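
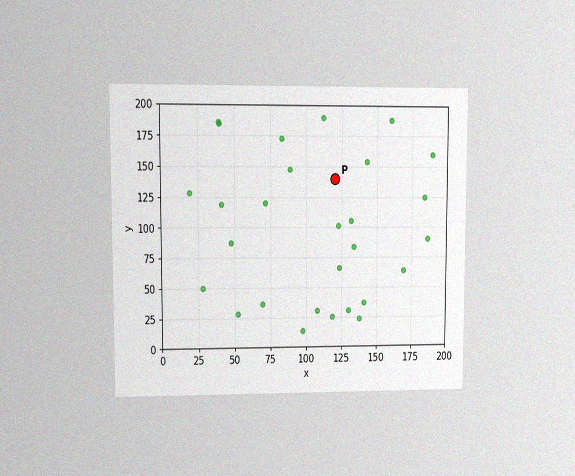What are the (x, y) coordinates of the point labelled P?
(120, 140)

The chart is viewed at a slight angle, with some photo noise. Following the gridlines from P to each axis, P sits at (120, 140).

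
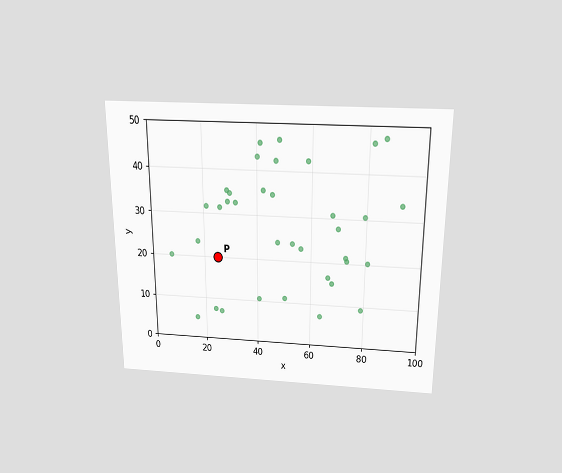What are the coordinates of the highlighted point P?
The chart is viewed slightly from above. Following the gridlines from P to each axis, P sits at (25, 20).

(25, 20)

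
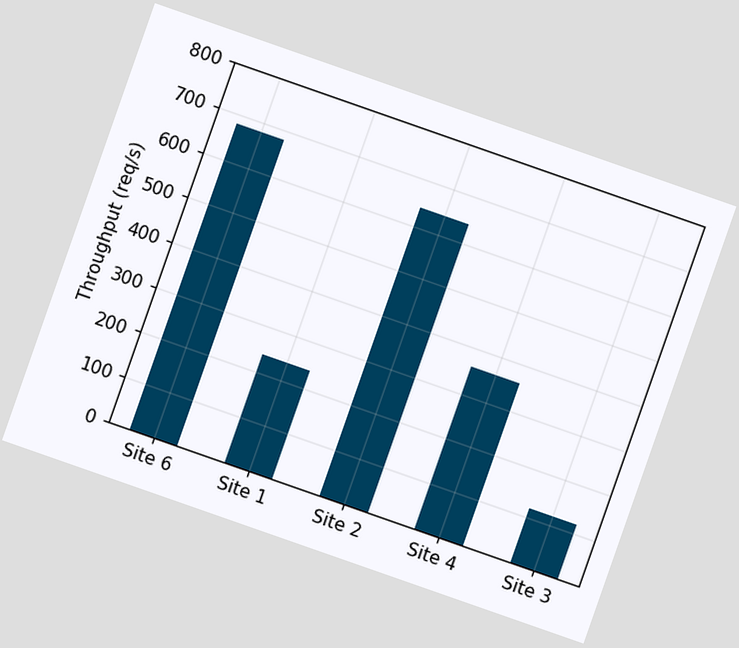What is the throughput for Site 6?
680req/s

The chart is tilted about 19° clockwise. Reading along the chart's y-axis, the Site 6 bar reaches 680req/s.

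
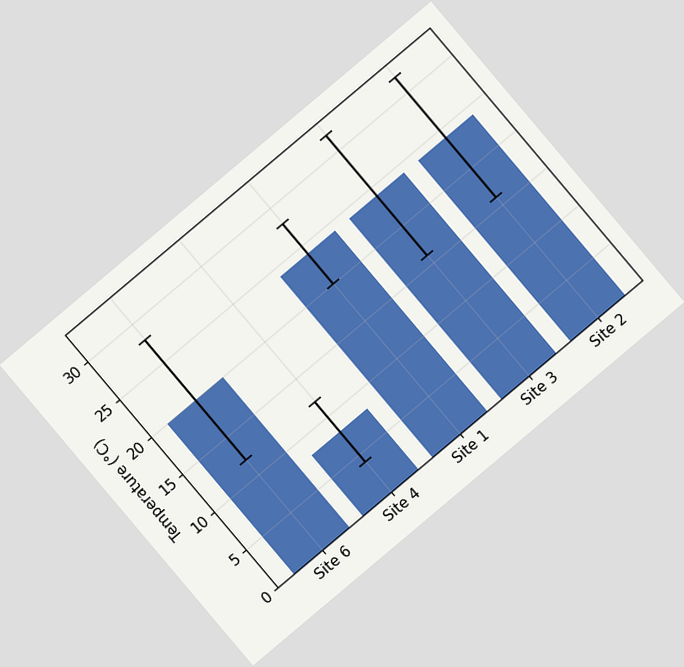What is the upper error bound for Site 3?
32°C

The chart is tilted about 40° counter-clockwise. The Site 3 bar's upper whisker reaches 32°C.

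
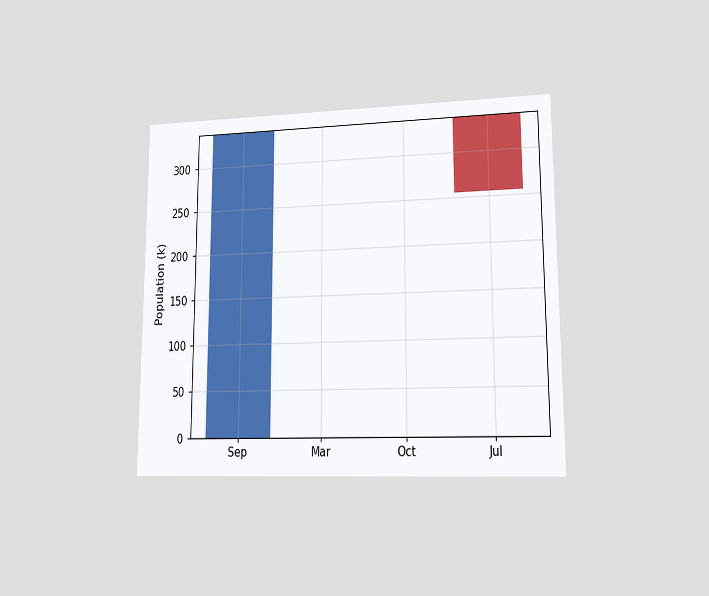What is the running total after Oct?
The chart is viewed at a slight angle. After Oct the running total reaches 340k.

340k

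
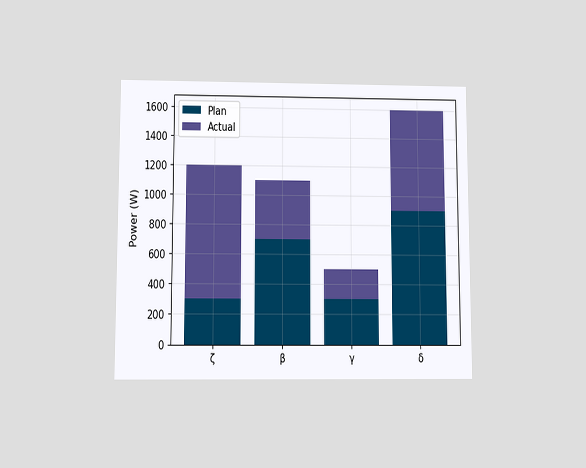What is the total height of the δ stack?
1600W

The chart is viewed slightly from below. The δ stack's top reaches 1600W on the y-axis.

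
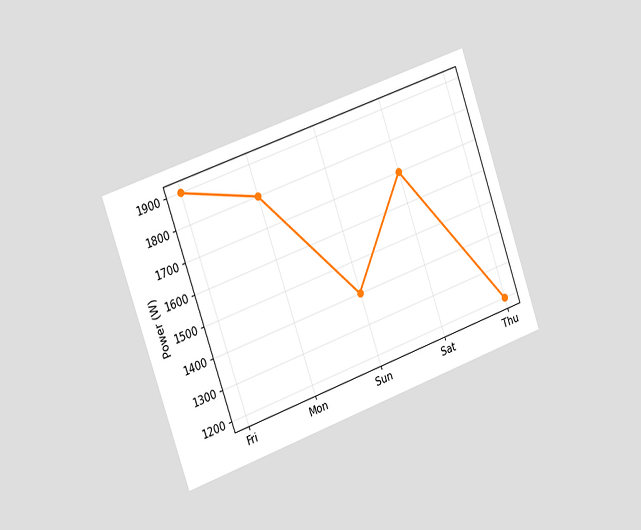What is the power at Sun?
The chart is tilted about 19° counter-clockwise and viewed slightly from the left. At Sun, the line is at 1400W.

1400W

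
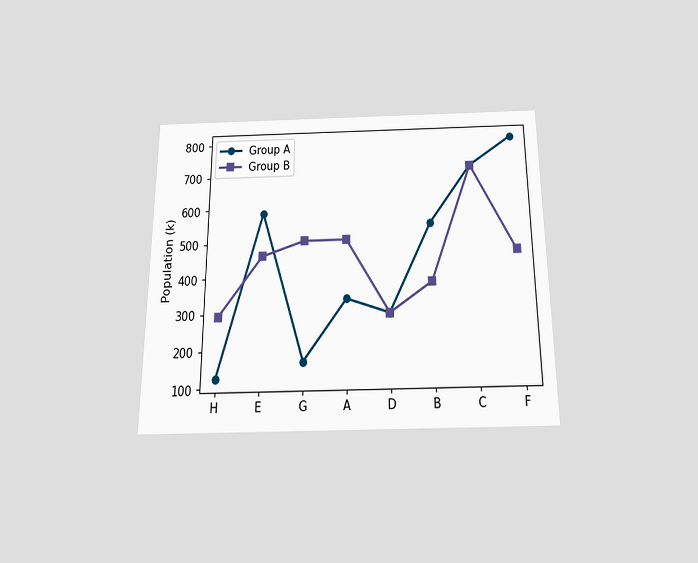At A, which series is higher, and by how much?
Group B, by 168k

The chart is viewed slightly from below. At A, Group B sits above the other line by 168k.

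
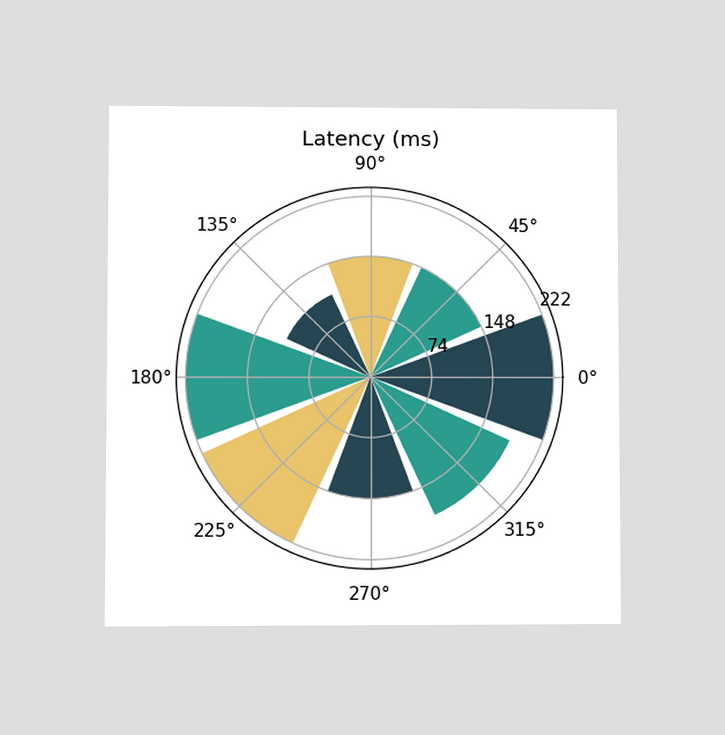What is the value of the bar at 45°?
The chart is viewed at a slight angle. The bar at 45° reaches 148ms on the radial axis.

148ms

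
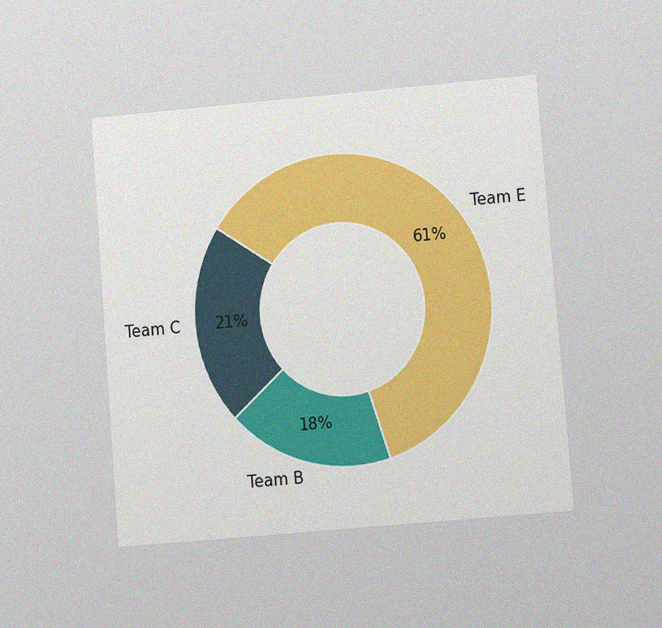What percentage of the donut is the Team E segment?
61%

The chart is tilted about 5° counter-clockwise and viewed at a slight angle, with some photo noise. The Team E segment takes up 61% of the ring.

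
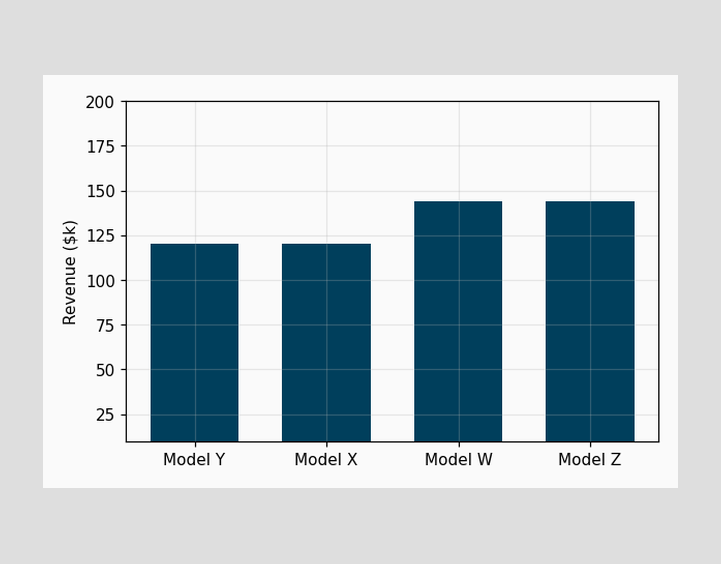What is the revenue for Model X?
$120k

Reading along the chart's y-axis, the Model X bar reaches $120k.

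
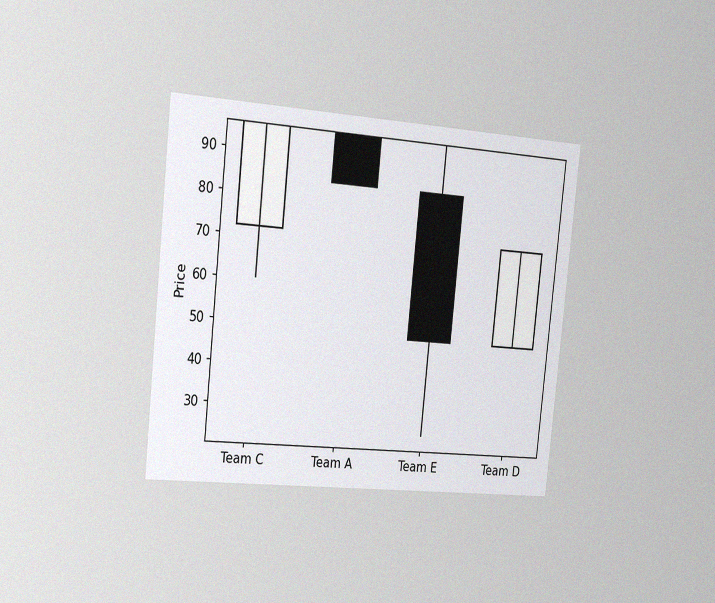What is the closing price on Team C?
96

The chart is tilted about 6° clockwise and viewed slightly from the left, with some photo noise. The Team C candle closes at 96.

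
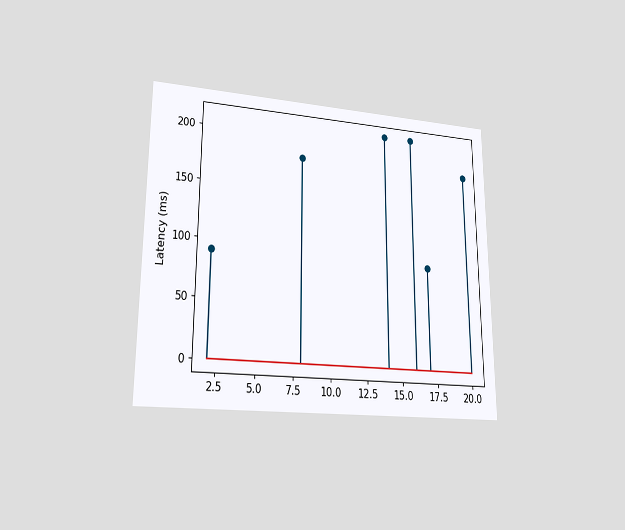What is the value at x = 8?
The chart is viewed at a slight angle. The stem at x=8 reaches 180ms.

180ms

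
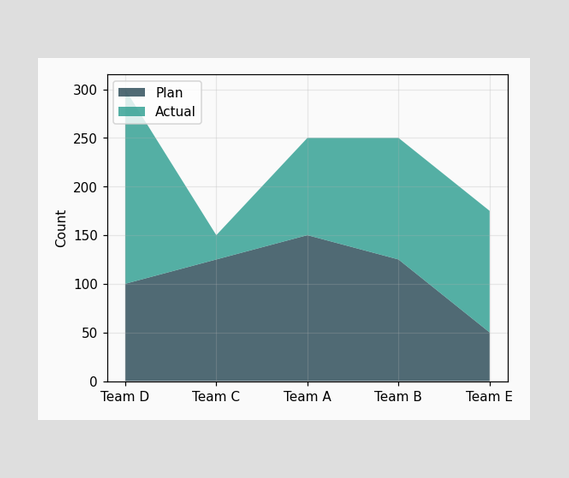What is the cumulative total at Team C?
The stacked total at Team C reaches 150.

150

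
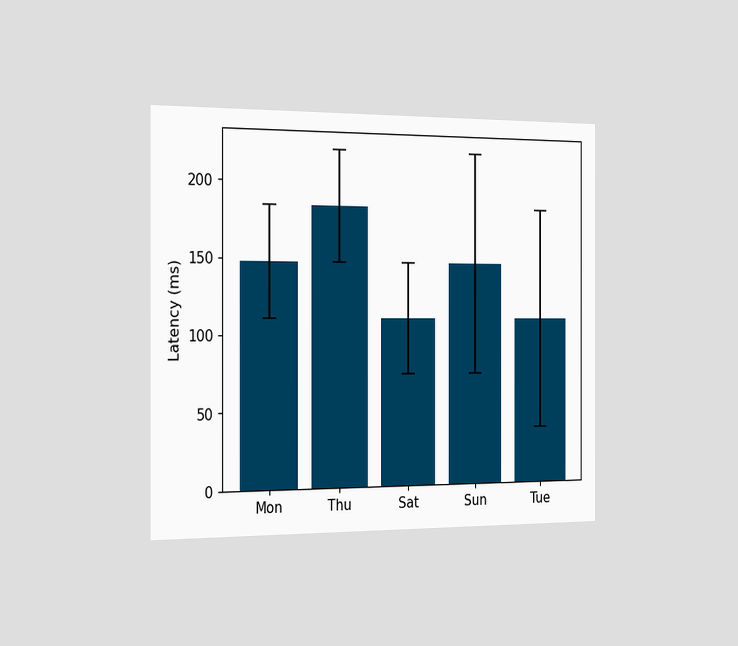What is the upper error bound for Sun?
222ms

The chart is viewed slightly from the left. The Sun bar's upper whisker reaches 222ms.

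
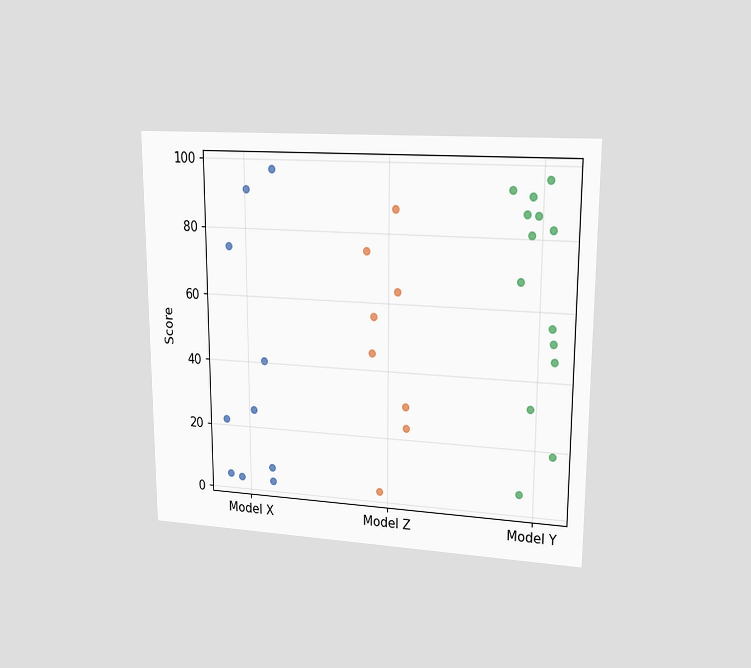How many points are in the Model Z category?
8

The chart is viewed at a slight angle. Counting the markers in the Model Z column gives 8.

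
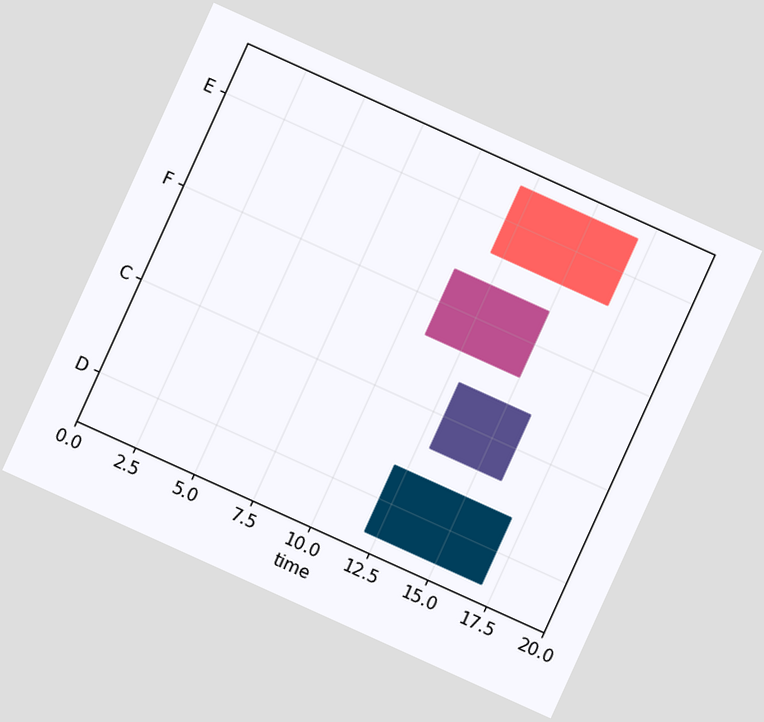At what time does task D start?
12

The chart is tilted about 24° clockwise. The D bar begins at t=12.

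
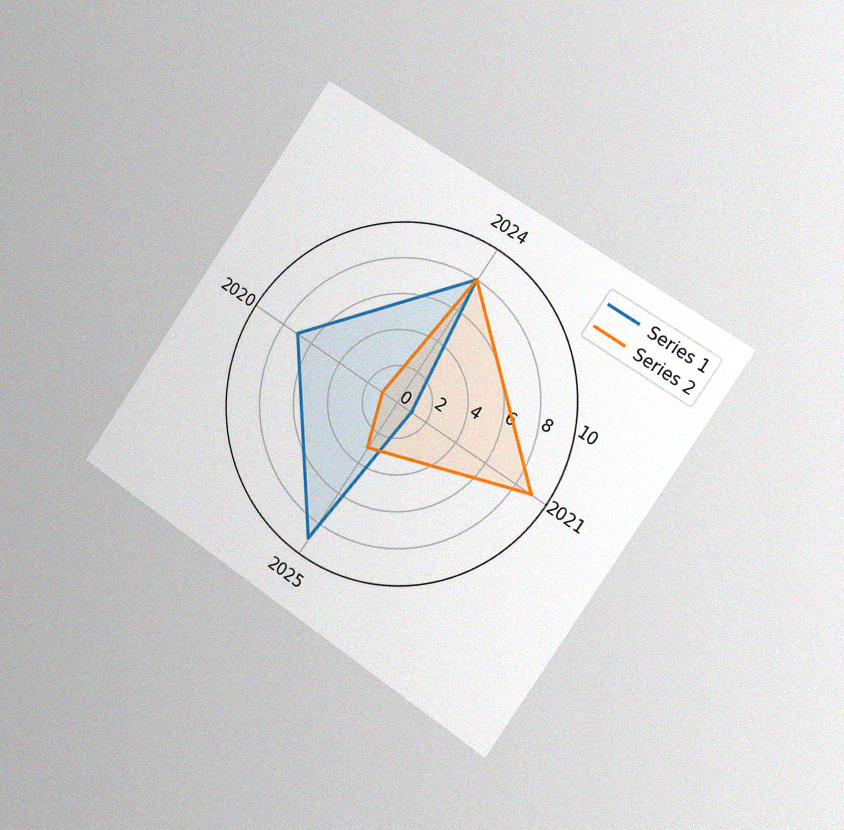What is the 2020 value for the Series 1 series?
7

The chart is tilted about 34° clockwise and viewed slightly from the right, with some photo noise. On the 2020 axis, Series 1 reaches 7.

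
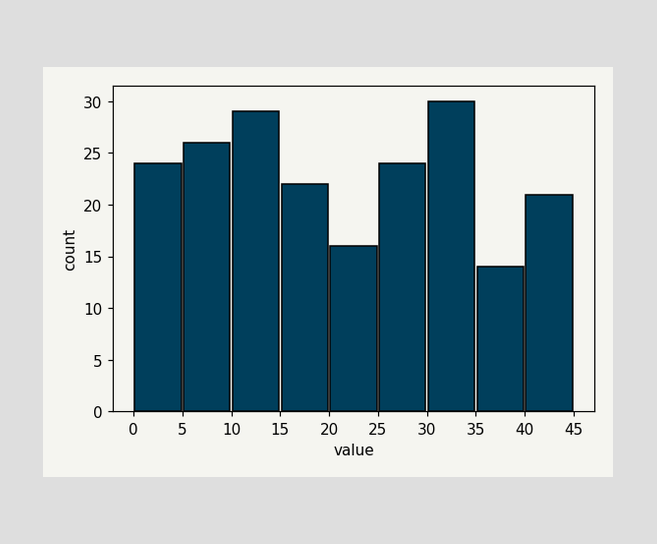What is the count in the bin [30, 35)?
The [30, 35) bin has height 30.

30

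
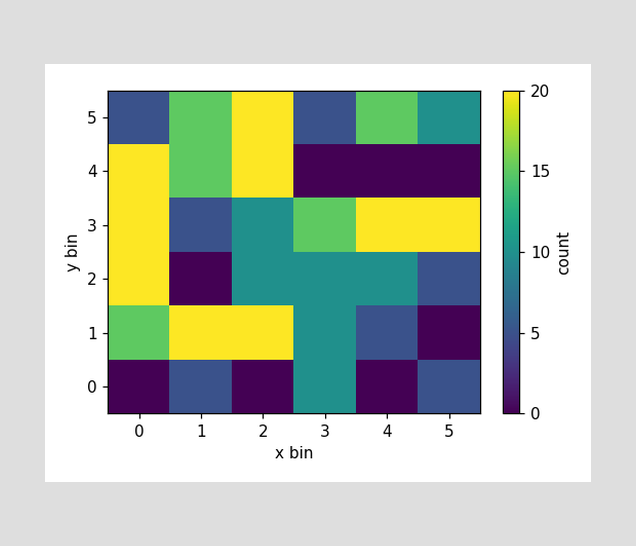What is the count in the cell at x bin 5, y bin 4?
Matching the cell (5, 4) against the colorbar gives 0.

0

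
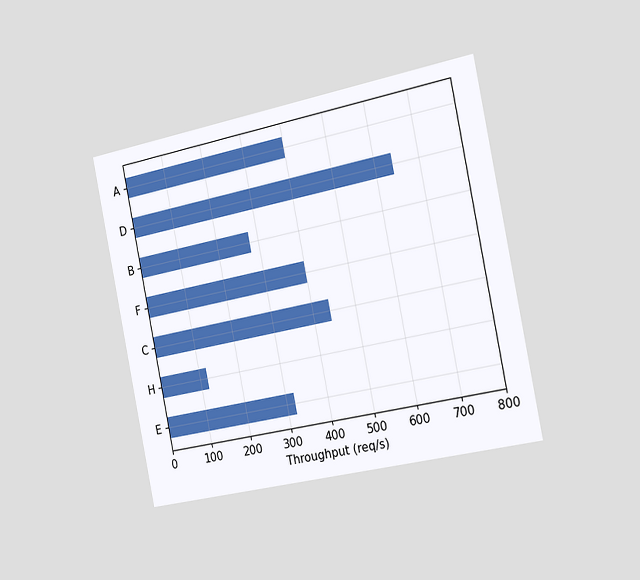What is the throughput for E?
The chart is tilted about 11° counter-clockwise and viewed slightly from the right. Reading along the chart's x-axis, the E bar reaches 320req/s.

320req/s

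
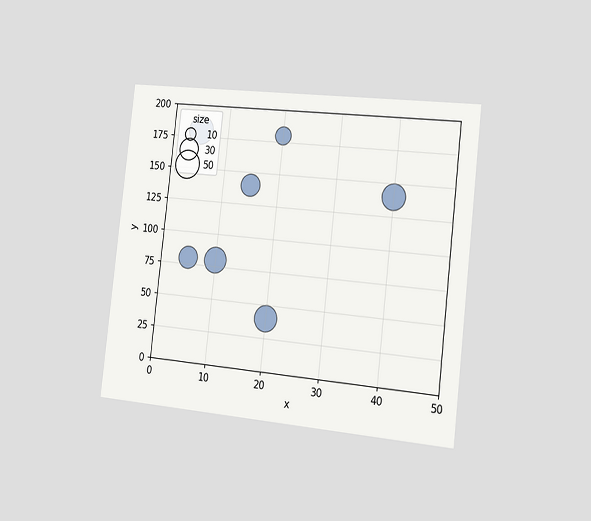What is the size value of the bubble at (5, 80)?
30

The chart is tilted about 6° clockwise and viewed slightly from the right. Matching the bubble at (5, 80) against the size legend gives 30.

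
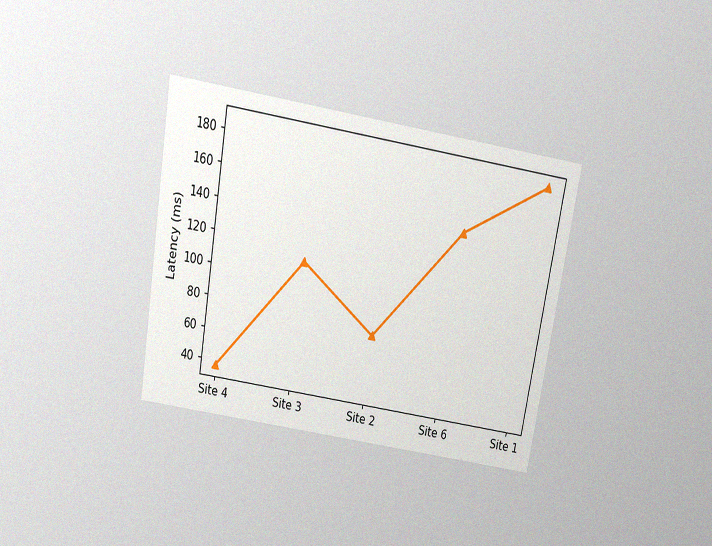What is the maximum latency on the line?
185ms

The chart is tilted about 10° clockwise and viewed slightly from above, with some photo noise. The highest point is at Site 1, and reading across to the y-axis gives 185ms.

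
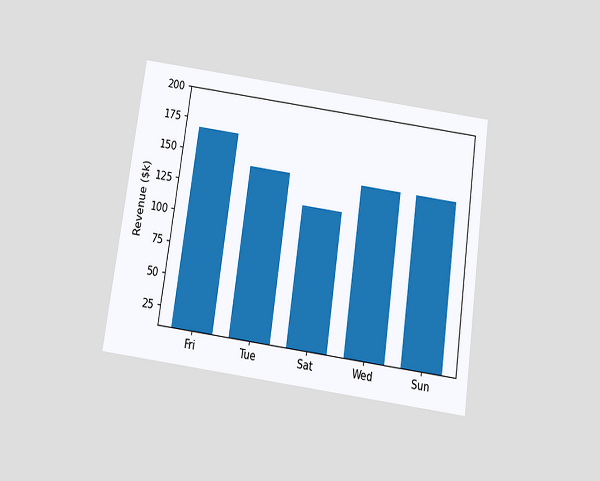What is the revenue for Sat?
The chart is tilted about 8° clockwise and viewed slightly from below. Reading along the chart's y-axis, the Sat bar reaches $120k.

$120k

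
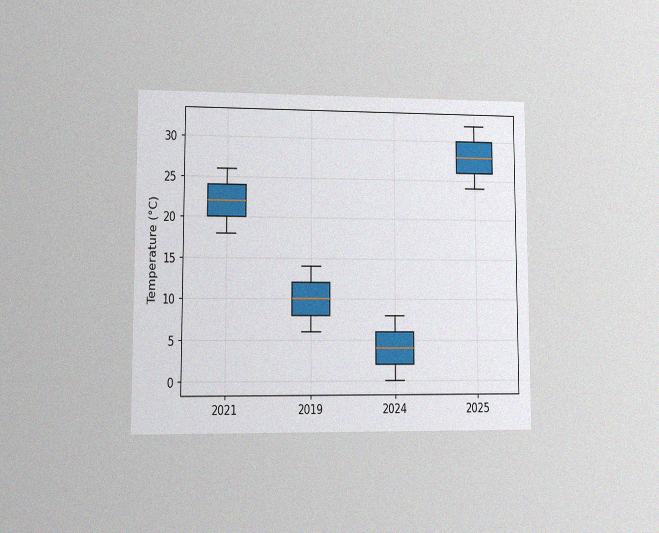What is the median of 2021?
The chart is viewed at a slight angle, with some photo noise. The median line in the 2021 box sits at 22°C.

22°C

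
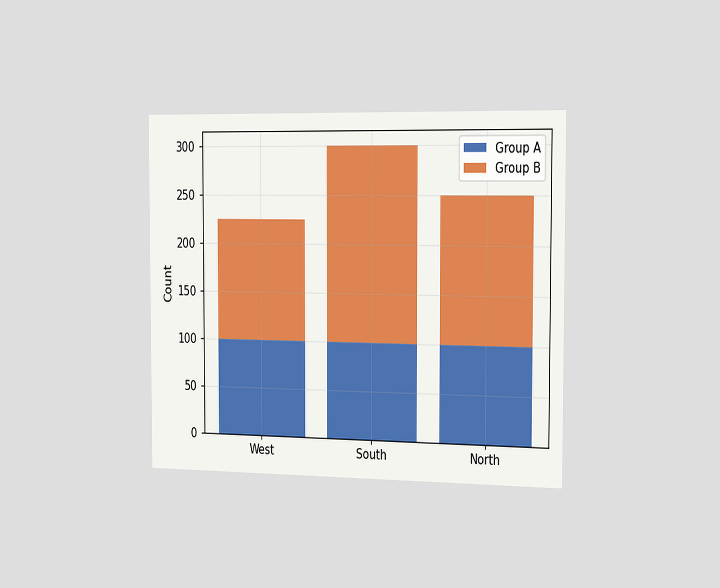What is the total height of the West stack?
225

The chart is viewed slightly from the right. The West stack's top reaches 225 on the y-axis.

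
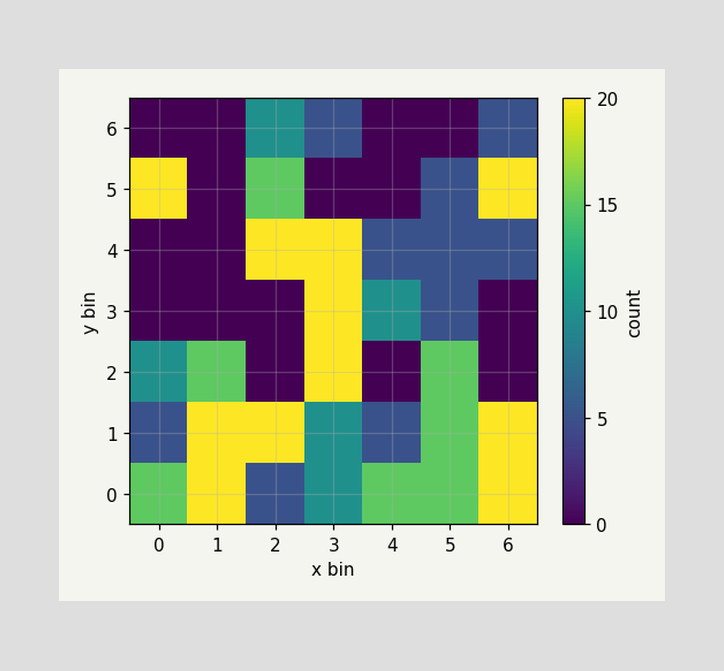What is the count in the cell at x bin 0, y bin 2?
10

Matching the cell (0, 2) against the colorbar gives 10.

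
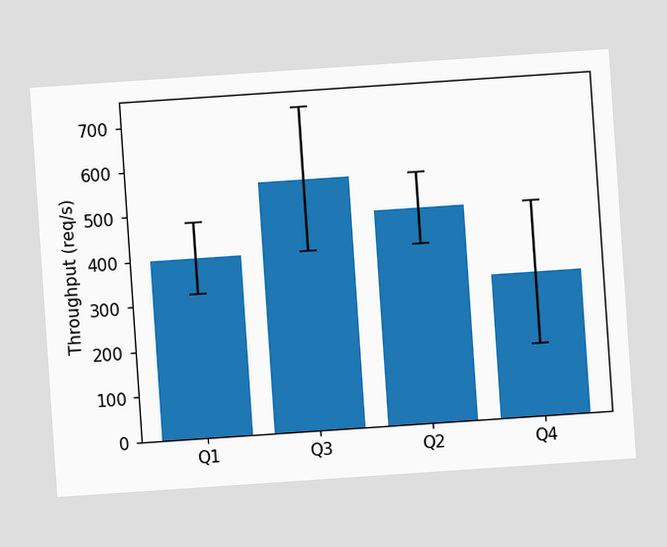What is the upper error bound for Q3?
The chart is tilted about 4° counter-clockwise. The Q3 bar's upper whisker reaches 720req/s.

720req/s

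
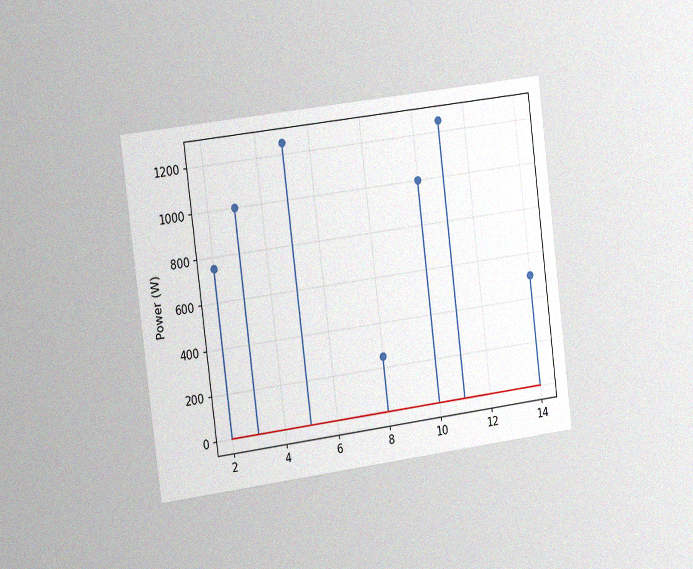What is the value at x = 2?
The chart is tilted about 7° counter-clockwise and viewed slightly from the left, with some photo noise. The stem at x=2 reaches 750W.

750W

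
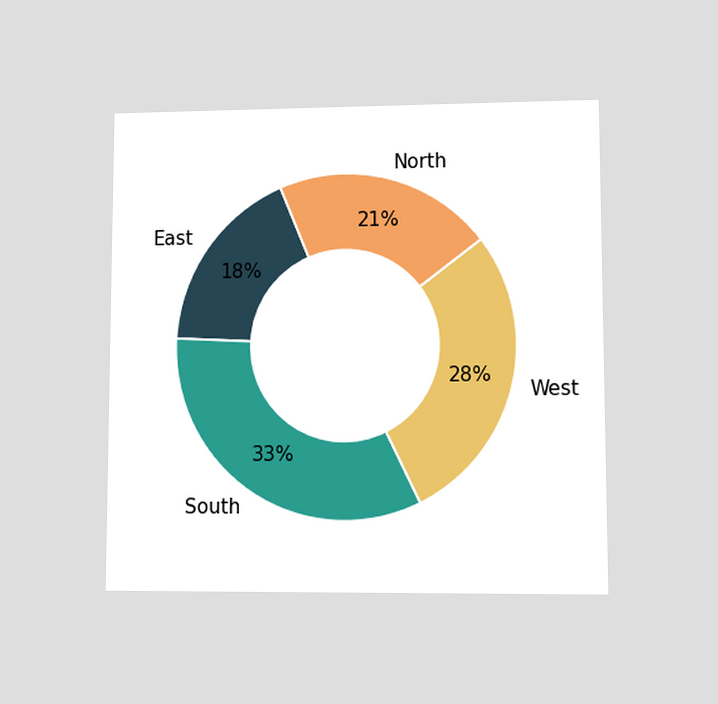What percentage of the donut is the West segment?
The chart is viewed at a slight angle. The West segment takes up 28% of the ring.

28%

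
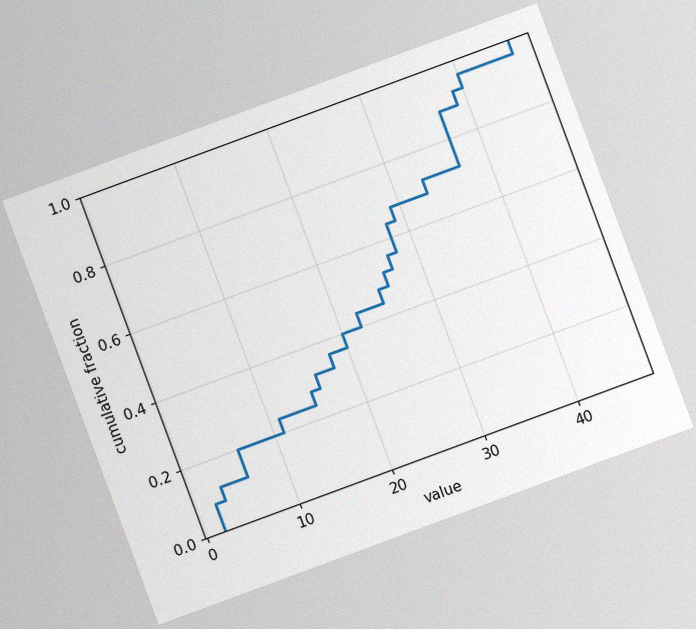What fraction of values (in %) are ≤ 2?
8%

The chart is tilted about 20° counter-clockwise, with some photo noise. At x=2 the ECDF step is at 8%.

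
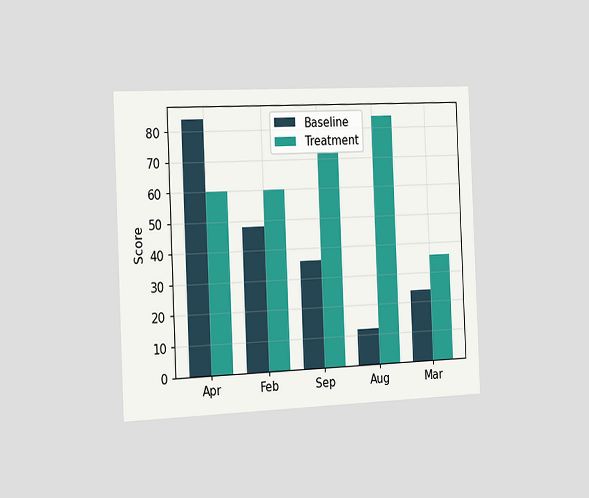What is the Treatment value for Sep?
72

The chart is tilted about 2° counter-clockwise and viewed slightly from the left. The Treatment bar at Sep reaches 72 on the y-axis.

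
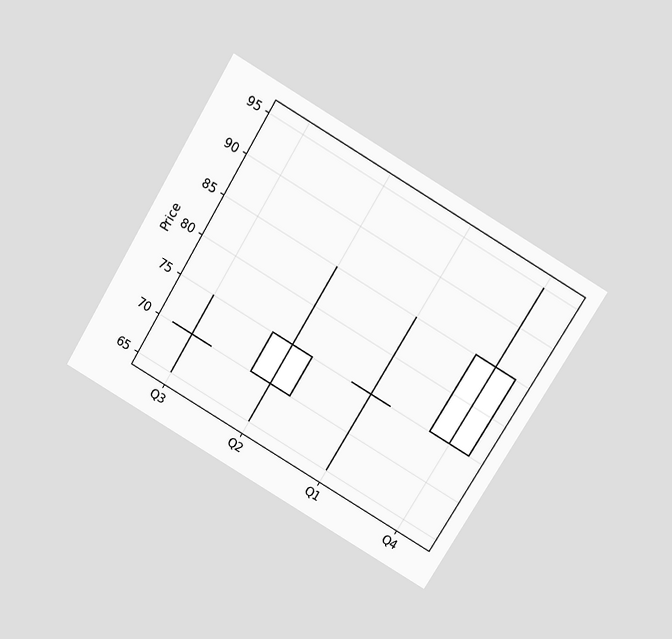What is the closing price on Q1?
75

The chart is tilted about 31° clockwise and viewed slightly from above. The Q1 candle closes at 75.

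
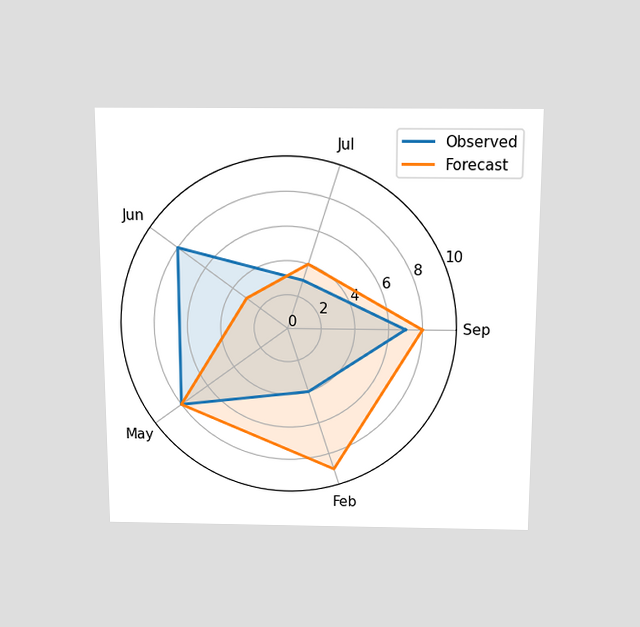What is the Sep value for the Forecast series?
8

The chart is viewed slightly from above. On the Sep axis, Forecast reaches 8.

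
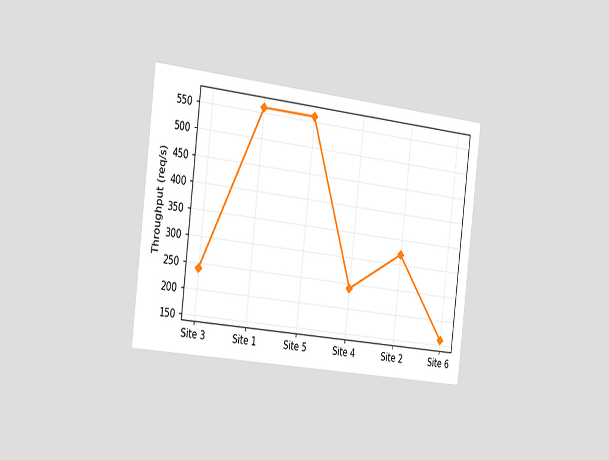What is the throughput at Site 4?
240req/s

The chart is tilted about 7° clockwise and viewed slightly from the left. At Site 4, the line is at 240req/s.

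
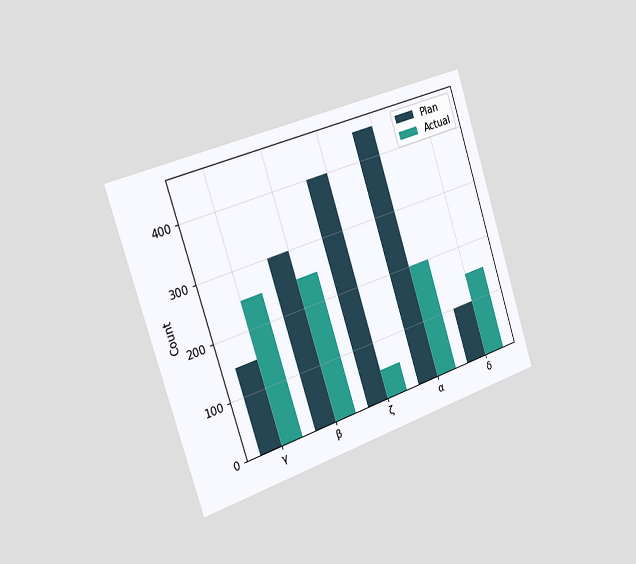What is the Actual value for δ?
The chart is tilted about 18° counter-clockwise and viewed slightly from the left. The Actual bar at δ reaches 150 on the y-axis.

150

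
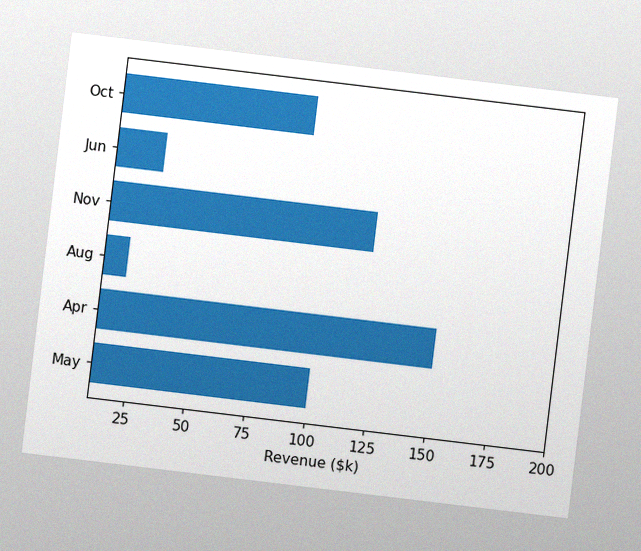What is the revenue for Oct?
$90k

The chart is tilted about 7° clockwise, with some photo noise. Reading along the chart's x-axis, the Oct bar reaches $90k.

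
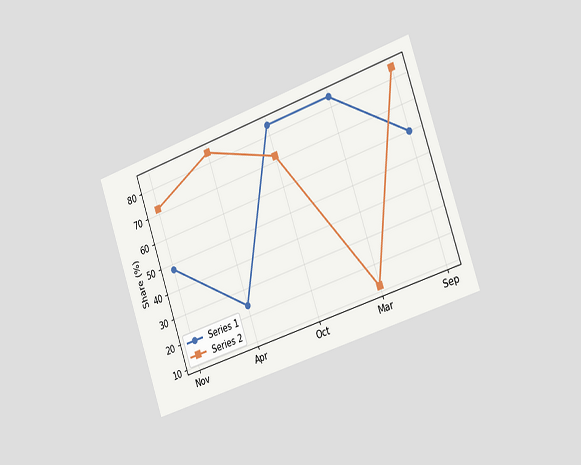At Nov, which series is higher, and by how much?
Series 2, by 24%

The chart is tilted about 19° counter-clockwise and viewed slightly from the right. At Nov, Series 2 sits above the other line by 24%.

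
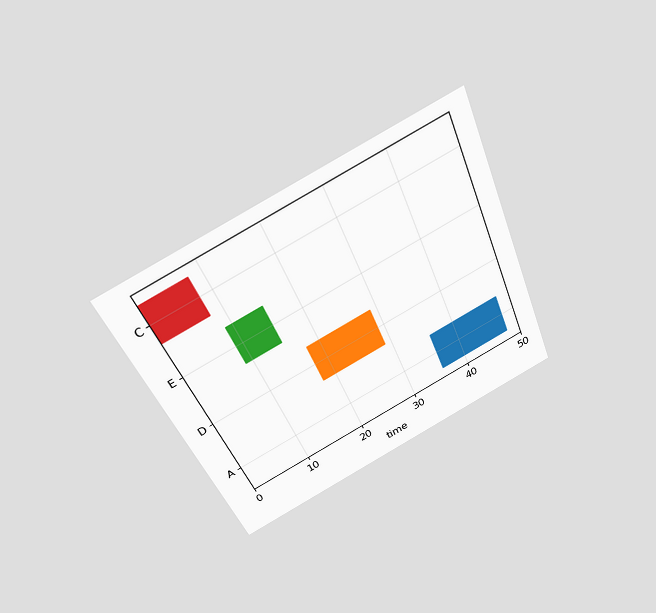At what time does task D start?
The chart is tilted about 23° counter-clockwise and viewed slightly from above. The D bar begins at t=18.

18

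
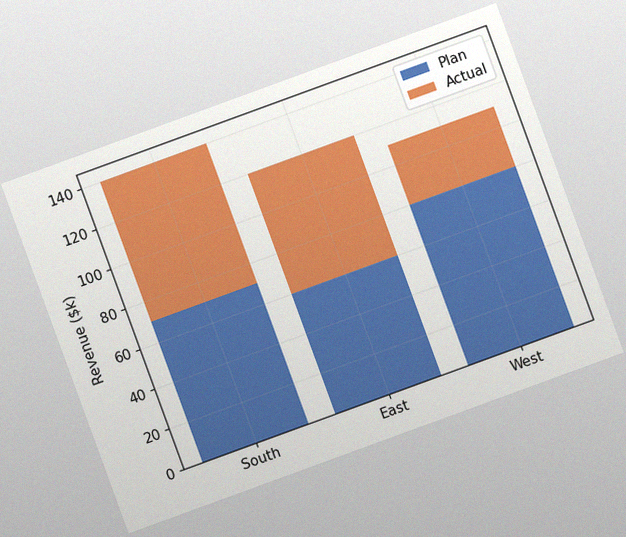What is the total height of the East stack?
The chart is tilted about 20° counter-clockwise, with some photo noise. The East stack's top reaches $120k on the y-axis.

$120k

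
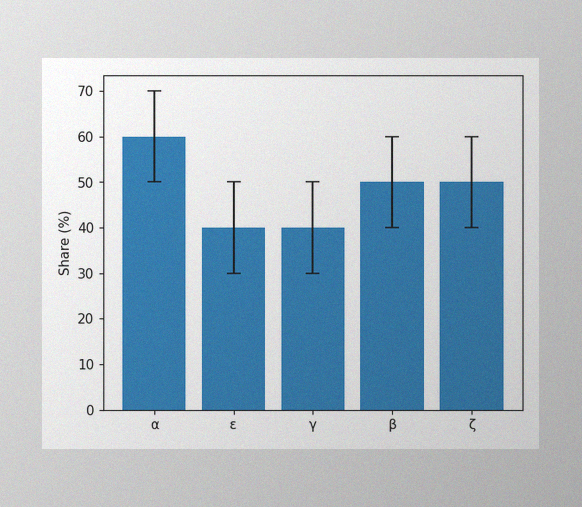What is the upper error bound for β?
60%

The image has some photo noise and uneven lighting. The β bar's upper whisker reaches 60%.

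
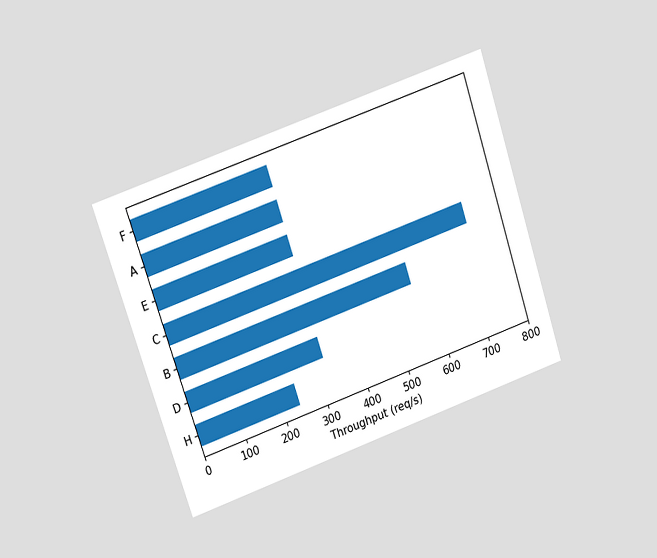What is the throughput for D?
The chart is tilted about 19° counter-clockwise and viewed at a slight angle. Reading along the chart's x-axis, the D bar reaches 320req/s.

320req/s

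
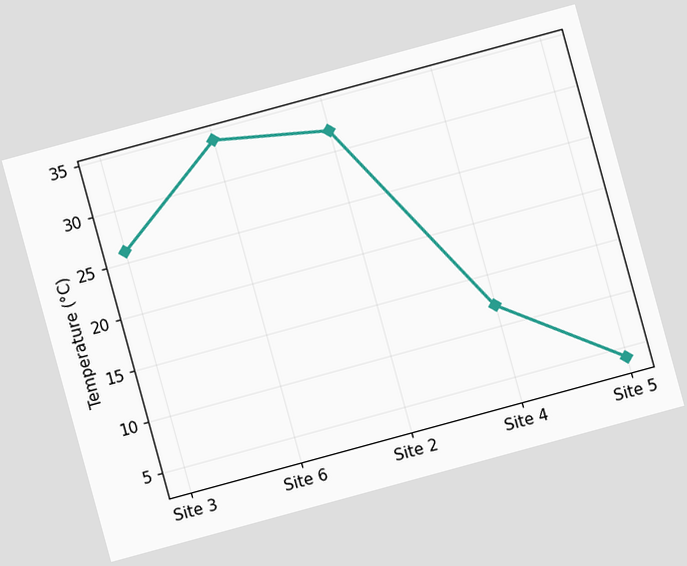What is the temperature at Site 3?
The chart is tilted about 15° counter-clockwise. At Site 3, the line is at 26°C.

26°C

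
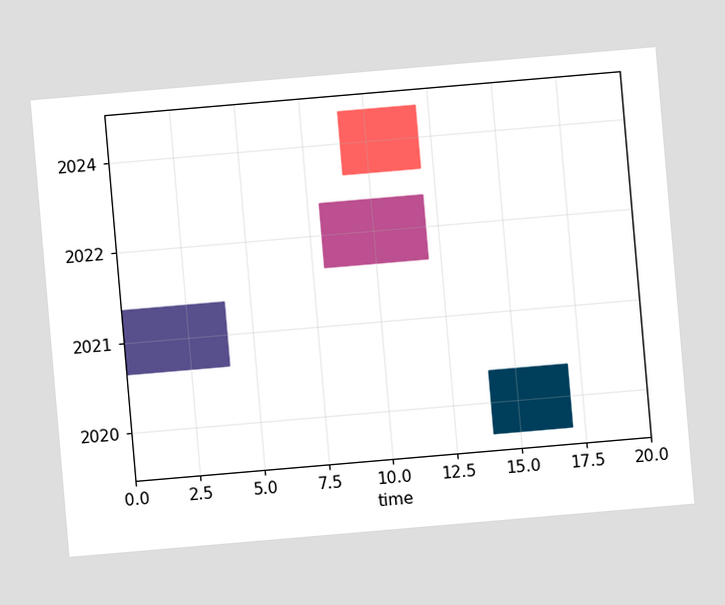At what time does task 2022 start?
The chart is tilted about 5° counter-clockwise. The 2022 bar begins at t=8.

8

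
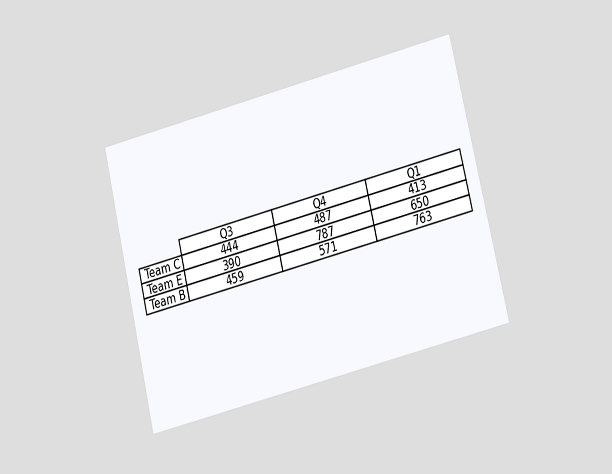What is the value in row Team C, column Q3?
444

The chart is tilted about 14° counter-clockwise and viewed at a slight angle. The (Team C, Q3) cell reads 444.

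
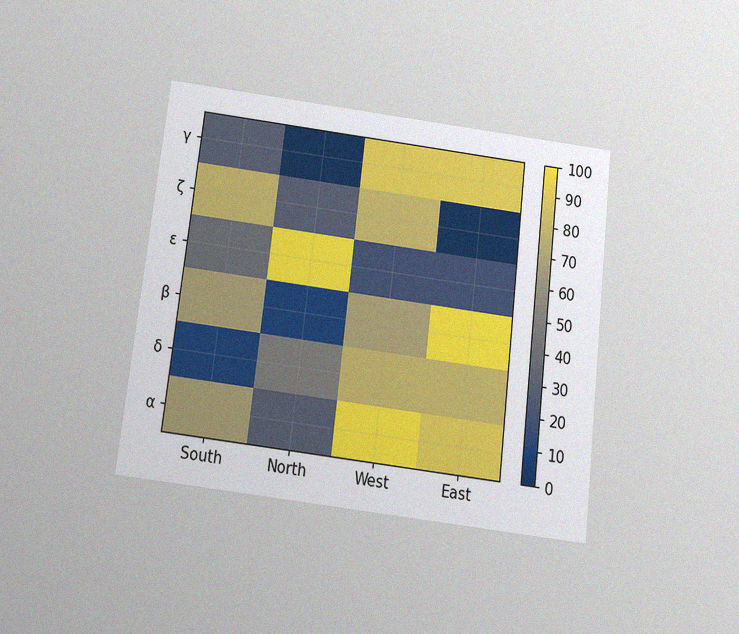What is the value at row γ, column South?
30

The chart is tilted about 7° clockwise and viewed slightly from below, with some photo noise. Matching cell (γ, South) against the colorbar gives 30.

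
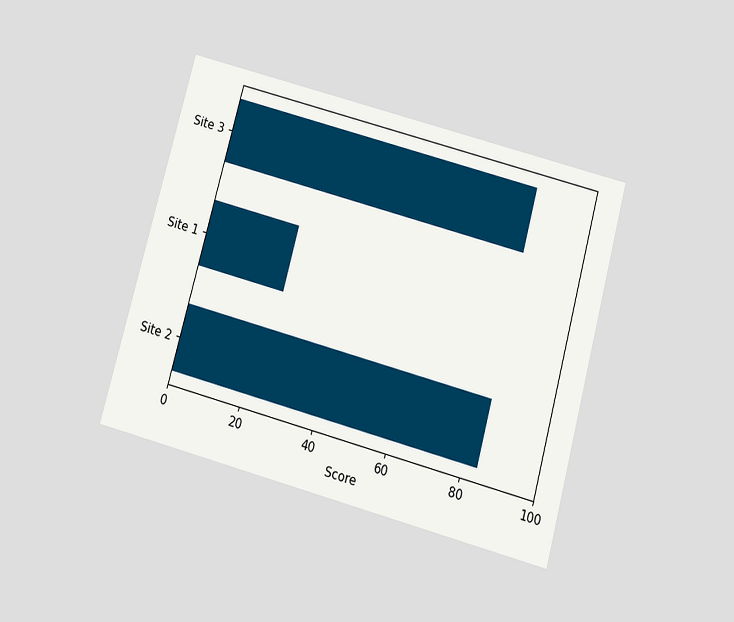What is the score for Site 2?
84

The chart is tilted about 15° clockwise and viewed slightly from below. Reading along the chart's x-axis, the Site 2 bar reaches 84.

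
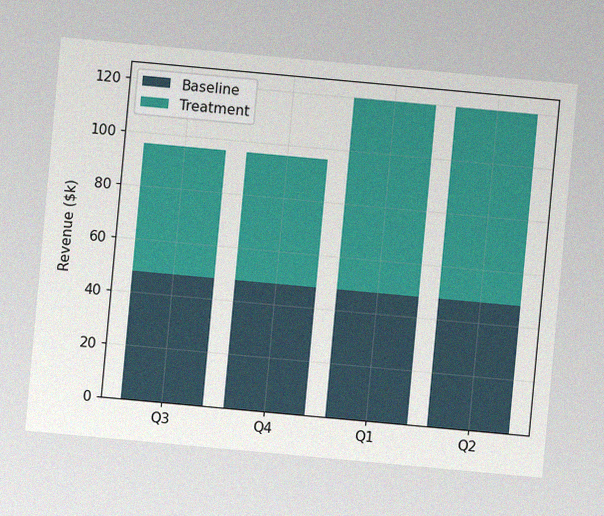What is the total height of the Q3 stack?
$96k

The chart is tilted about 5° clockwise, with some photo noise. The Q3 stack's top reaches $96k on the y-axis.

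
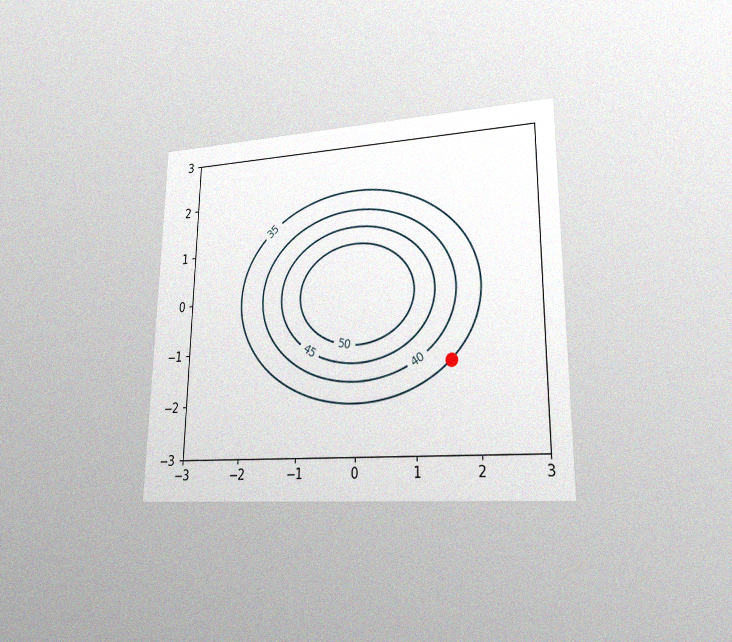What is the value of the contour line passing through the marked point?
35

The chart is viewed at a slight angle, with some photo noise. The marked point sits on the contour labelled 35.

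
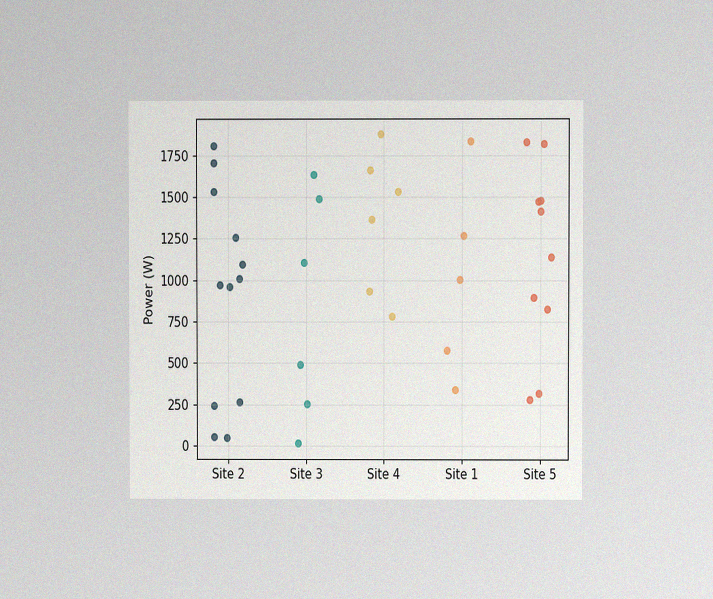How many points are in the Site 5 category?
10

The chart is viewed at a slight angle, with some photo noise. Counting the markers in the Site 5 column gives 10.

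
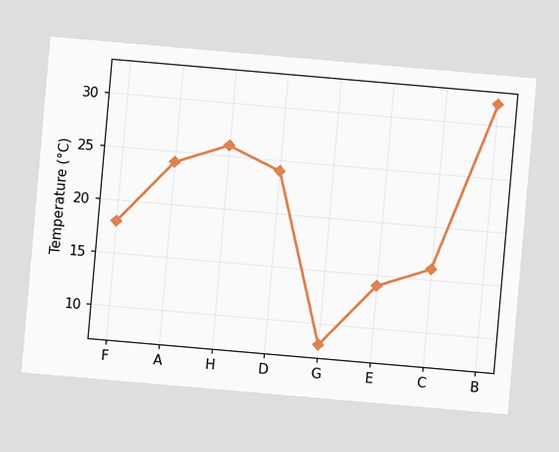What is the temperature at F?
The chart is tilted about 5° clockwise. At F, the line is at 18°C.

18°C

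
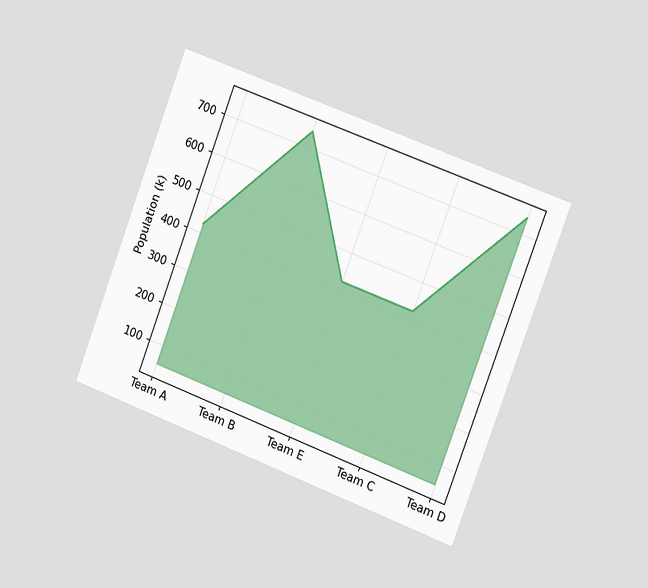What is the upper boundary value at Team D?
742k

The chart is tilted about 21° clockwise and viewed slightly from the right. At Team D the upper boundary is at 742k.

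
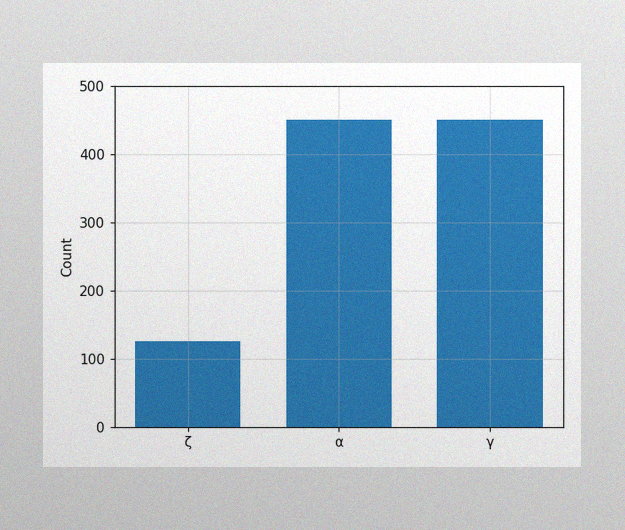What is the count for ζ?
The image has some photo noise and uneven lighting. Reading along the chart's y-axis, the ζ bar reaches 125.

125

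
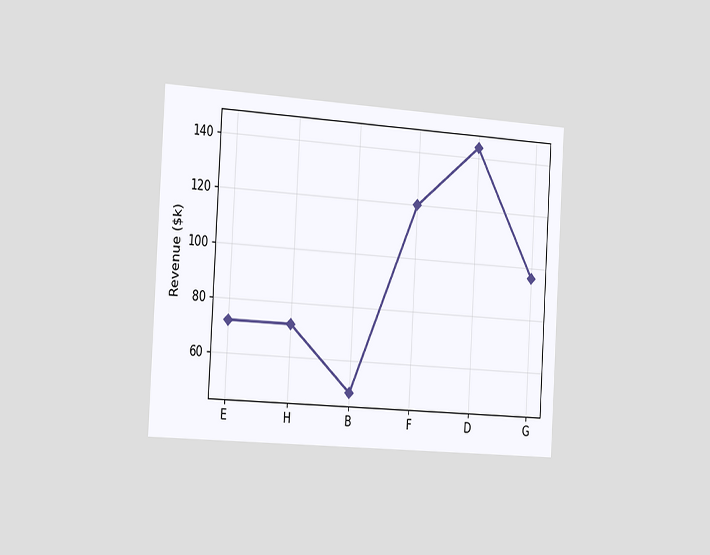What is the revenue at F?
The chart is tilted about 3° clockwise and viewed slightly from the left. At F, the line is at $120k.

$120k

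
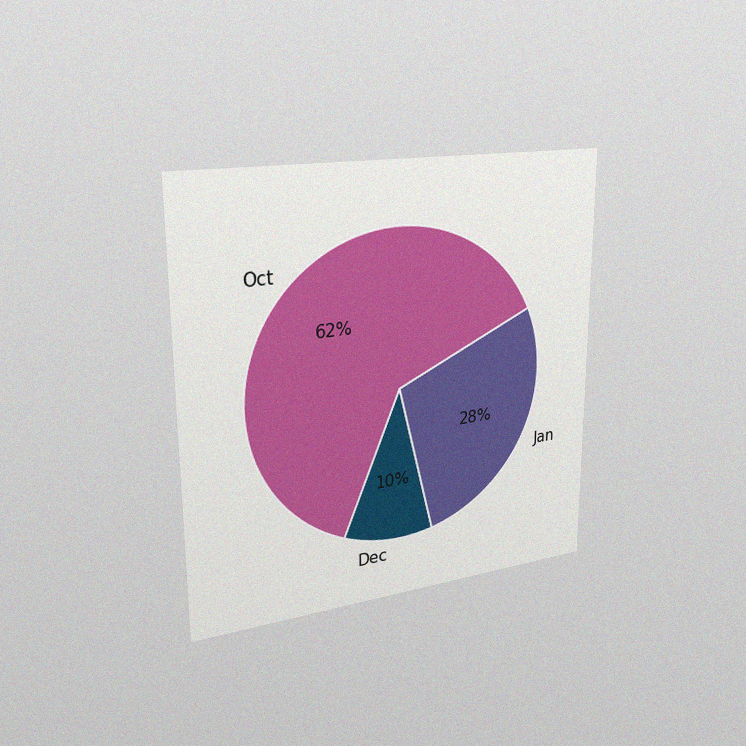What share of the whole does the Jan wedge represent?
28%

The chart is viewed slightly from the left, with some photo noise. The Jan slice takes up 28% of the pie.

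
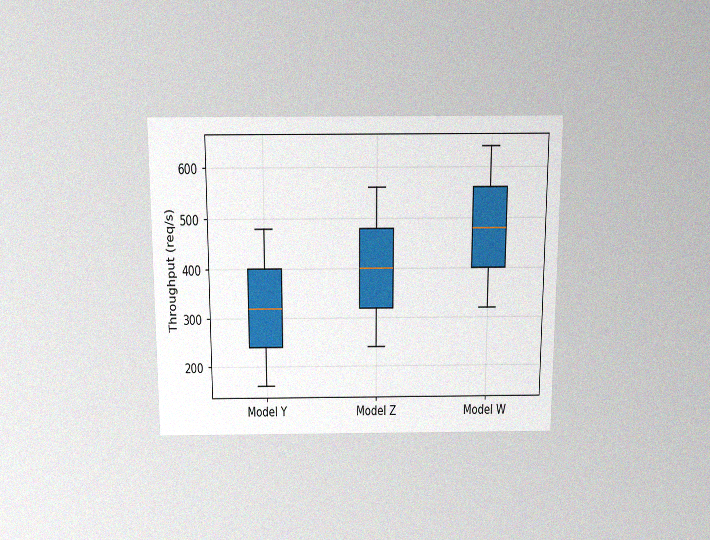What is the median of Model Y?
320req/s

The chart is viewed slightly from above, with some photo noise. The median line in the Model Y box sits at 320req/s.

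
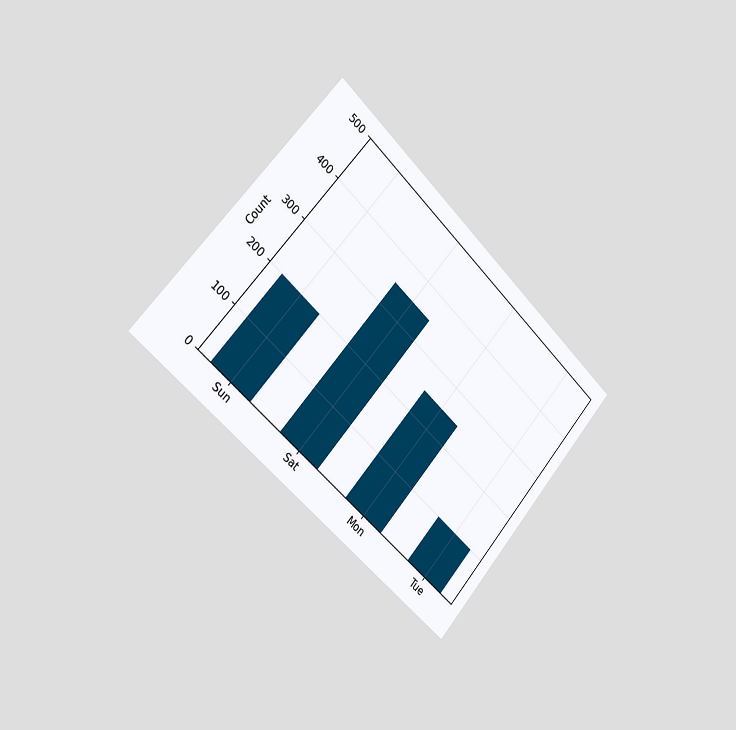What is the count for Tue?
The chart is tilted about 43° clockwise and viewed slightly from the left. Reading along the chart's y-axis, the Tue bar reaches 100.

100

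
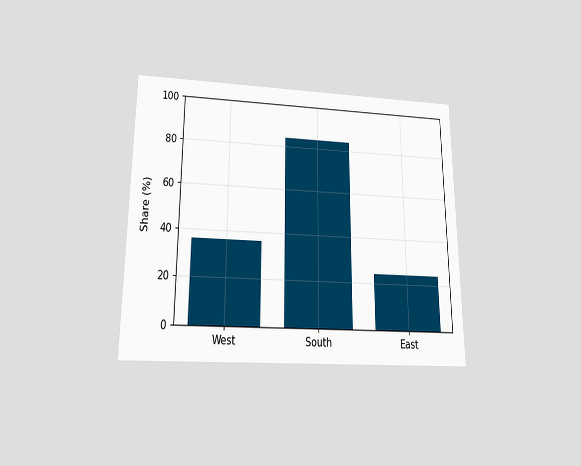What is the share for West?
The chart is viewed slightly from below. Reading along the chart's y-axis, the West bar reaches 36%.

36%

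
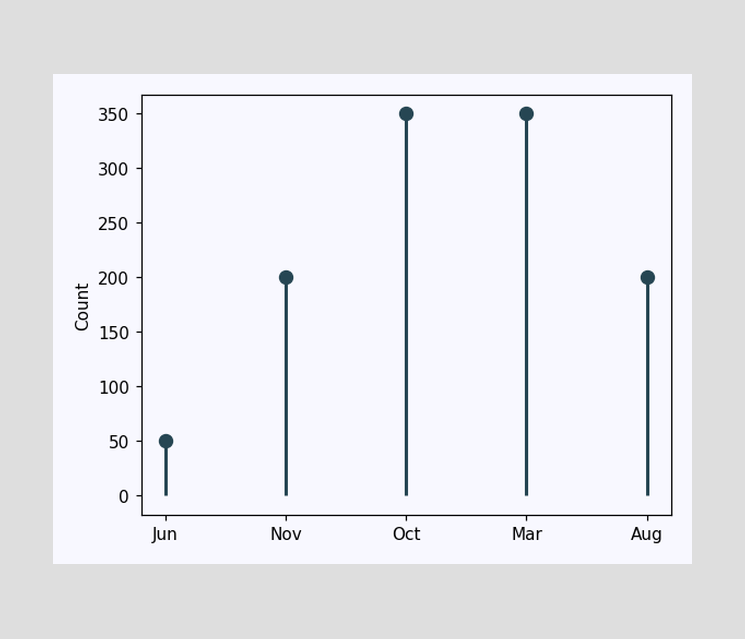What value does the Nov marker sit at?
200

The Nov marker sits at 200.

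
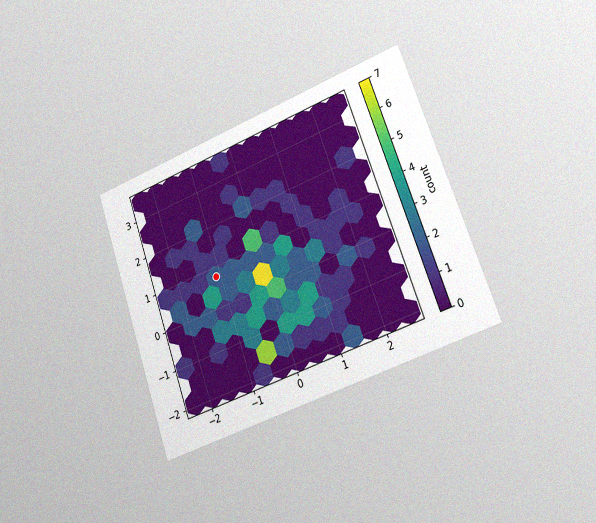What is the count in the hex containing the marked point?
The chart is tilted about 20° counter-clockwise and viewed slightly from the right, with some photo noise. The marked hex reads 2 on the colorbar.

2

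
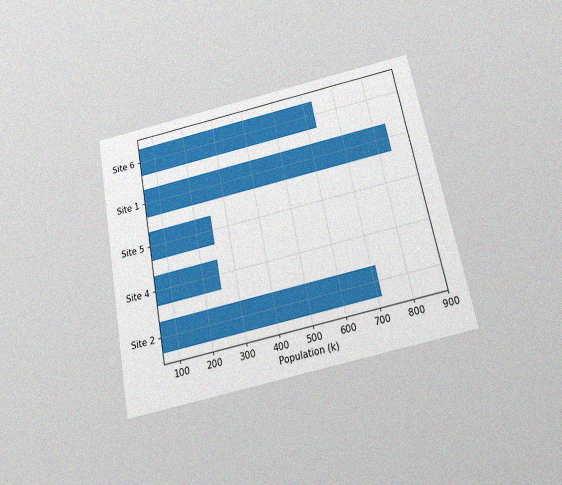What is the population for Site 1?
840k

The chart is tilted about 11° counter-clockwise and viewed slightly from below, with some photo noise. Reading along the chart's x-axis, the Site 1 bar reaches 840k.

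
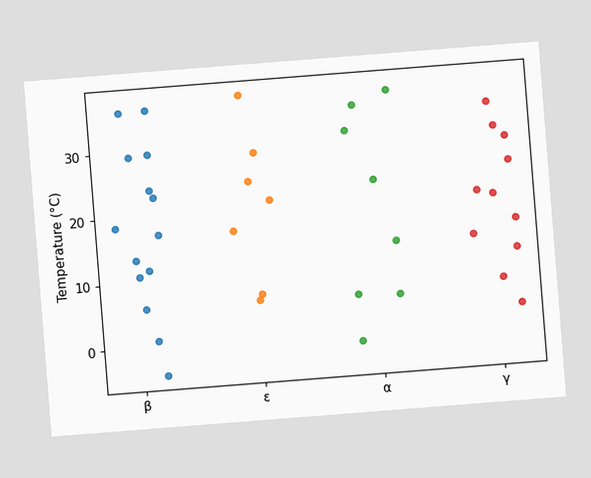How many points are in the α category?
The chart is tilted about 4° counter-clockwise. Counting the markers in the α column gives 8.

8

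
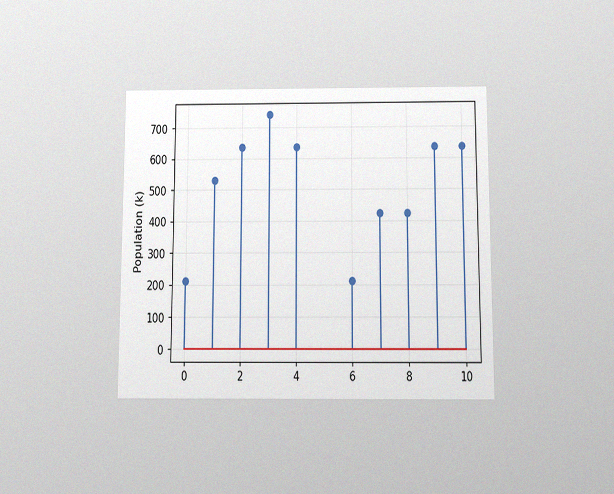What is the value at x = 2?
636k

The chart is viewed slightly from below, with some photo noise. The stem at x=2 reaches 636k.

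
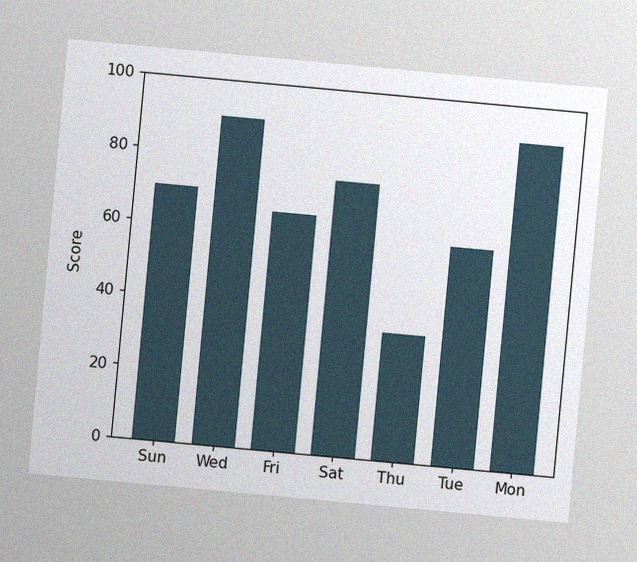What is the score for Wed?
90

The chart is tilted about 5° clockwise, with some photo noise. Reading along the chart's y-axis, the Wed bar reaches 90.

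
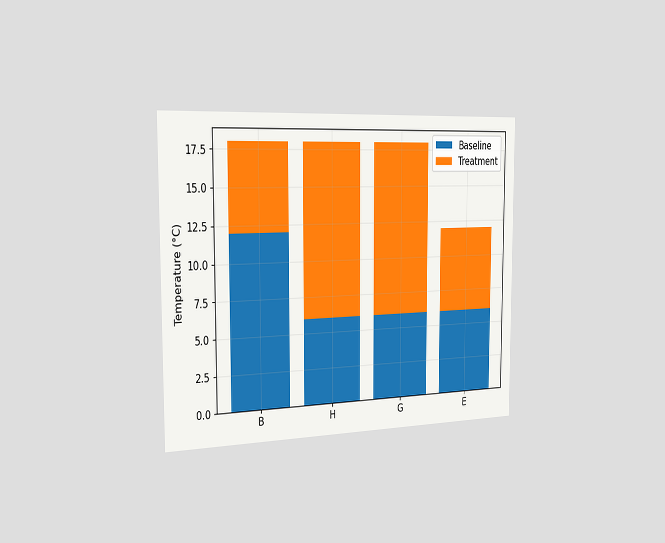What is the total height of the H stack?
The chart is viewed slightly from the left. The H stack's top reaches 18°C on the y-axis.

18°C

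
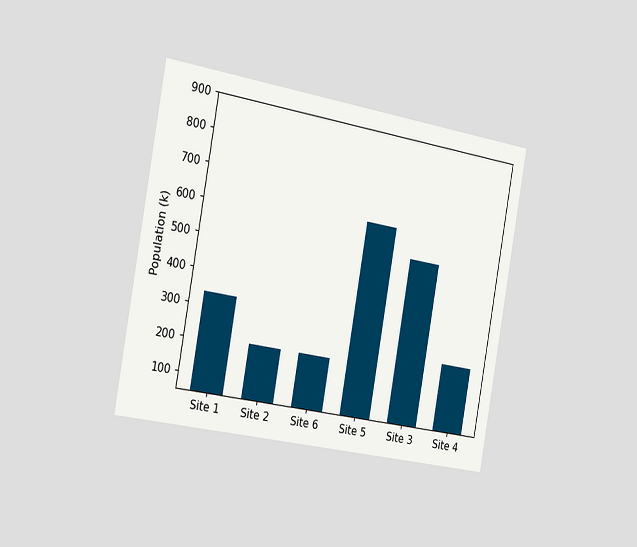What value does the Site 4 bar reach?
The chart is tilted about 10° clockwise and viewed slightly from the left. Reading along the chart's y-axis, the Site 4 bar reaches 252k.

252k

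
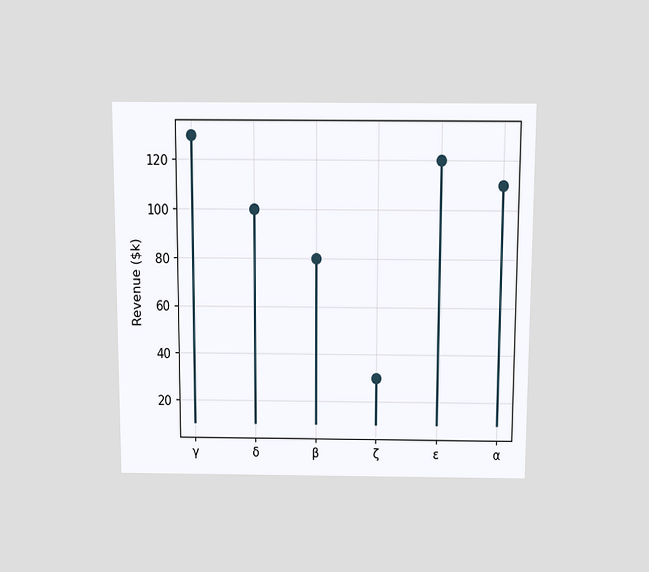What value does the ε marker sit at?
$120k

The chart is viewed slightly from above. The ε marker sits at $120k.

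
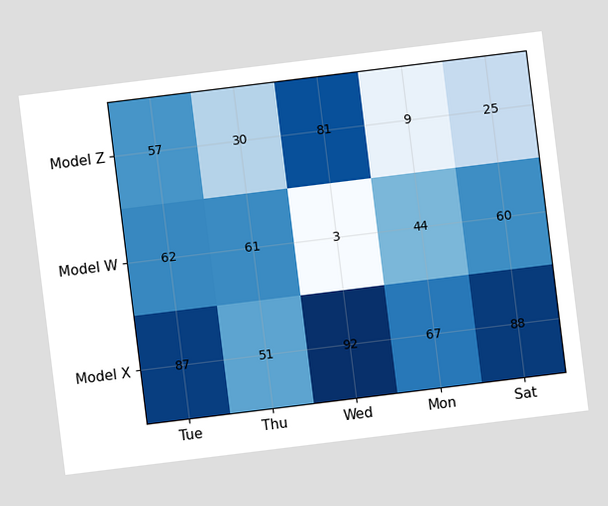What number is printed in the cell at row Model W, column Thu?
61

The chart is tilted about 7° counter-clockwise. The (Model W, Thu) cell reads 61.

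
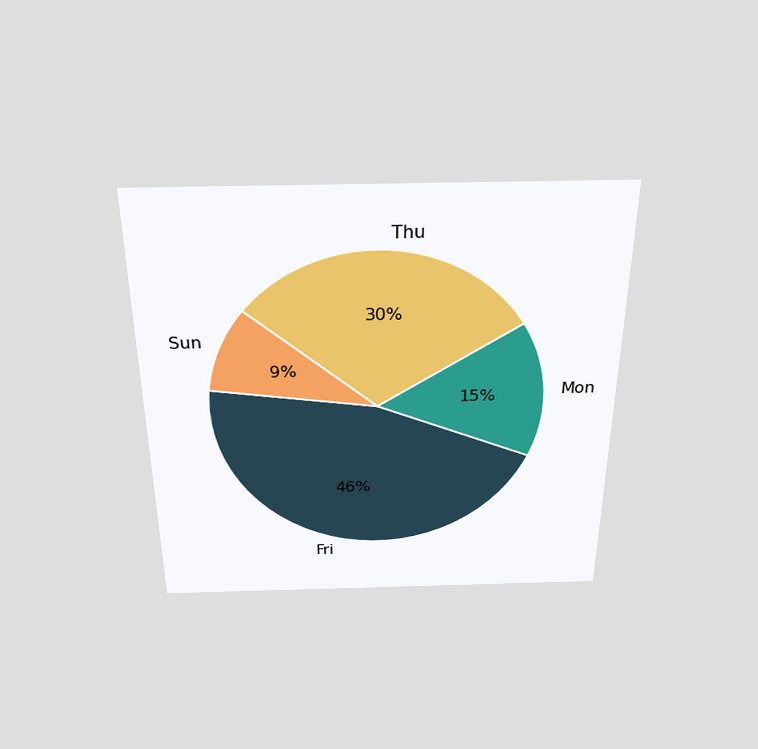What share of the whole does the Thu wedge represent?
30%

The chart is viewed slightly from above. The Thu slice takes up 30% of the pie.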